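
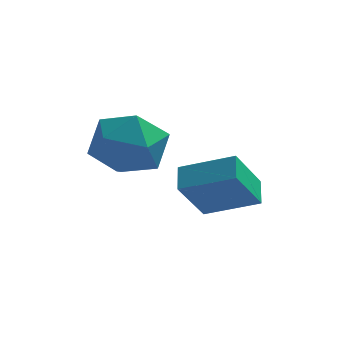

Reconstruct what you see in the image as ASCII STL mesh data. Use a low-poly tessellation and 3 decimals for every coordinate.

solid 
facet normal -0.943 0.333 0.032
outer loop
vertex 0.682 -1.25 1.557
vertex 0.311 -2.301 1.555
vertex 0.525 -1.788 2.521
endloop
endfacet
facet normal -0.500 0.788 0.358
outer loop
vertex 0.682 -1.25 1.557
vertex 0.525 -1.788 2.521
vertex 1.428 -1.15 2.379
endloop
endfacet
facet normal -0.007 0.993 -0.114
outer loop
vertex 0.682 -1.25 1.557
vertex 1.428 -1.15 2.379
vertex 1.772 -1.269 1.325
endloop
endfacet
facet normal -0.144 0.665 -0.733
outer loop
vertex 0.682 -1.25 1.557
vertex 1.772 -1.269 1.325
vertex 1.081 -1.98 0.816
endloop
endfacet
facet normal -0.723 0.256 -0.642
outer loop
vertex 0.682 -1.25 1.557
vertex 1.081 -1.98 0.816
vertex 0.311 -2.301 1.555
endloop
endfacet
facet normal -0.169 0.436 0.884
outer loop
vertex 1.428 -1.15 2.379
vertex 0.525 -1.788 2.521
vertex 1.519 -2.14 2.884
endloop
endfacet
facet normal -0.885 -0.301 0.356
outer loop
vertex 0.525 -1.788 2.521
vertex 0.311 -2.301 1.555
vertex 0.828 -2.851 2.375
endloop
endfacet
facet normal -0.529 -0.424 -0.735
outer loop
vertex 0.311 -2.301 1.555
vertex 1.081 -1.98 0.816
vertex 1.172 -2.97 1.321
endloop
endfacet
facet normal 0.406 0.237 -0.883
outer loop
vertex 1.081 -1.98 0.816
vertex 1.772 -1.269 1.325
vertex 2.075 -2.332 1.179
endloop
endfacet
facet normal 0.629 0.768 0.119
outer loop
vertex 1.772 -1.269 1.325
vertex 1.428 -1.15 2.379
vertex 2.289 -1.819 2.145
endloop
endfacet
facet normal 0.144 -0.665 0.733
outer loop
vertex 1.918 -2.87 2.143
vertex 1.519 -2.14 2.884
vertex 0.828 -2.851 2.375
endloop
endfacet
facet normal 0.007 -0.993 0.114
outer loop
vertex 1.918 -2.87 2.143
vertex 0.828 -2.851 2.375
vertex 1.172 -2.97 1.321
endloop
endfacet
facet normal 0.500 -0.788 -0.358
outer loop
vertex 1.918 -2.87 2.143
vertex 1.172 -2.97 1.321
vertex 2.075 -2.332 1.179
endloop
endfacet
facet normal 0.943 -0.333 -0.032
outer loop
vertex 1.918 -2.87 2.143
vertex 2.075 -2.332 1.179
vertex 2.289 -1.819 2.145
endloop
endfacet
facet normal 0.723 -0.256 0.642
outer loop
vertex 1.918 -2.87 2.143
vertex 2.289 -1.819 2.145
vertex 1.519 -2.14 2.884
endloop
endfacet
facet normal -0.406 -0.237 0.883
outer loop
vertex 0.828 -2.851 2.375
vertex 1.519 -2.14 2.884
vertex 0.525 -1.788 2.521
endloop
endfacet
facet normal -0.629 -0.768 -0.119
outer loop
vertex 1.172 -2.97 1.321
vertex 0.828 -2.851 2.375
vertex 0.311 -2.301 1.555
endloop
endfacet
facet normal 0.169 -0.436 -0.884
outer loop
vertex 2.075 -2.332 1.179
vertex 1.172 -2.97 1.321
vertex 1.081 -1.98 0.816
endloop
endfacet
facet normal 0.885 0.301 -0.356
outer loop
vertex 2.289 -1.819 2.145
vertex 2.075 -2.332 1.179
vertex 1.772 -1.269 1.325
endloop
endfacet
facet normal 0.529 0.424 0.735
outer loop
vertex 1.519 -2.14 2.884
vertex 2.289 -1.819 2.145
vertex 1.428 -1.15 2.379
endloop
endfacet
facet normal -0.343 -0.503 0.793
outer loop
vertex 3.846 -1.052 1.151
vertex 2.357 -0.943 0.576
vertex 3.954 -1.784 0.733
endloop
endfacet
facet normal 0.931 -0.068 0.359
outer loop
vertex 4.503 -0.977 -0.536
vertex 3.846 -1.052 1.151
vertex 3.954 -1.784 0.733
endloop
endfacet
facet normal -0.343 -0.504 0.792
outer loop
vertex 3.954 -1.784 0.733
vertex 2.357 -0.943 0.576
vertex 2.465 -1.675 0.157
endloop
endfacet
facet normal 0.127 -0.861 -0.492
outer loop
vertex 2.465 -1.675 0.157
vertex 4.503 -0.977 -0.536
vertex 3.954 -1.784 0.733
endloop
endfacet
facet normal -0.127 0.861 0.493
outer loop
vertex 3.846 -1.052 1.151
vertex 2.906 -0.136 -0.693
vertex 2.357 -0.943 0.576
endloop
endfacet
facet normal 0.931 -0.068 0.359
outer loop
vertex 4.395 -0.245 -0.117
vertex 3.846 -1.052 1.151
vertex 4.503 -0.977 -0.536
endloop
endfacet
facet normal -0.128 0.861 0.493
outer loop
vertex 4.395 -0.245 -0.117
vertex 2.906 -0.136 -0.693
vertex 3.846 -1.052 1.151
endloop
endfacet
facet normal -0.931 0.068 -0.359
outer loop
vertex 2.357 -0.943 0.576
vertex 2.906 -0.136 -0.693
vertex 2.465 -1.675 0.157
endloop
endfacet
facet normal 0.127 -0.861 -0.493
outer loop
vertex 3.014 -0.868 -1.111
vertex 4.503 -0.977 -0.536
vertex 2.465 -1.675 0.157
endloop
endfacet
facet normal -0.931 0.068 -0.360
outer loop
vertex 2.465 -1.675 0.157
vertex 2.906 -0.136 -0.693
vertex 3.014 -0.868 -1.111
endloop
endfacet
facet normal 0.343 0.504 -0.793
outer loop
vertex 3.014 -0.868 -1.111
vertex 4.395 -0.245 -0.117
vertex 4.503 -0.977 -0.536
endloop
endfacet
facet normal 0.344 0.503 -0.793
outer loop
vertex 2.906 -0.136 -0.693
vertex 4.395 -0.245 -0.117
vertex 3.014 -0.868 -1.111
endloop
endfacet

endsolid


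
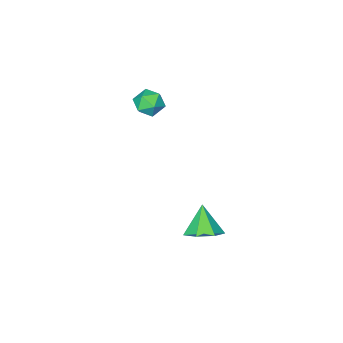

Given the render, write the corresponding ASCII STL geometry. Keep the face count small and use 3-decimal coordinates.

solid 
facet normal -0.300 0.854 0.425
outer loop
vertex 0.901 -3.371 -0.038
vertex 1.01 -3.697 0.695
vertex 1.618 -3.303 0.332
endloop
endfacet
facet normal 0.013 0.979 -0.206
outer loop
vertex 0.901 -3.371 -0.038
vertex 1.618 -3.303 0.332
vertex 1.585 -3.469 -0.46
endloop
endfacet
facet normal -0.347 0.618 -0.705
outer loop
vertex 0.901 -3.371 -0.038
vertex 1.585 -3.469 -0.46
vertex 0.958 -3.964 -0.586
endloop
endfacet
facet normal -0.882 0.271 -0.385
outer loop
vertex 0.901 -3.371 -0.038
vertex 0.958 -3.964 -0.586
vertex 0.603 -4.106 0.127
endloop
endfacet
facet normal -0.854 0.416 0.312
outer loop
vertex 0.901 -3.371 -0.038
vertex 0.603 -4.106 0.127
vertex 1.01 -3.697 0.695
endloop
endfacet
facet normal 0.676 0.715 -0.178
outer loop
vertex 1.585 -3.469 -0.46
vertex 1.618 -3.303 0.332
vertex 2.117 -3.854 0.013
endloop
endfacet
facet normal 0.169 0.513 0.841
outer loop
vertex 1.618 -3.303 0.332
vertex 1.01 -3.697 0.695
vertex 1.762 -3.996 0.726
endloop
endfacet
facet normal -0.726 -0.193 0.660
outer loop
vertex 1.01 -3.697 0.695
vertex 0.603 -4.106 0.127
vertex 1.135 -4.491 0.6
endloop
endfacet
facet normal -0.772 -0.428 -0.470
outer loop
vertex 0.603 -4.106 0.127
vertex 0.958 -3.964 -0.586
vertex 1.102 -4.657 -0.192
endloop
endfacet
facet normal 0.093 0.133 -0.987
outer loop
vertex 0.958 -3.964 -0.586
vertex 1.585 -3.469 -0.46
vertex 1.71 -4.263 -0.555
endloop
endfacet
facet normal 0.882 -0.271 0.385
outer loop
vertex 1.819 -4.589 0.178
vertex 2.117 -3.854 0.013
vertex 1.762 -3.996 0.726
endloop
endfacet
facet normal 0.347 -0.618 0.705
outer loop
vertex 1.819 -4.589 0.178
vertex 1.762 -3.996 0.726
vertex 1.135 -4.491 0.6
endloop
endfacet
facet normal -0.013 -0.979 0.206
outer loop
vertex 1.819 -4.589 0.178
vertex 1.135 -4.491 0.6
vertex 1.102 -4.657 -0.192
endloop
endfacet
facet normal 0.300 -0.854 -0.425
outer loop
vertex 1.819 -4.589 0.178
vertex 1.102 -4.657 -0.192
vertex 1.71 -4.263 -0.555
endloop
endfacet
facet normal 0.854 -0.416 -0.312
outer loop
vertex 1.819 -4.589 0.178
vertex 1.71 -4.263 -0.555
vertex 2.117 -3.854 0.013
endloop
endfacet
facet normal 0.772 0.428 0.470
outer loop
vertex 1.762 -3.996 0.726
vertex 2.117 -3.854 0.013
vertex 1.618 -3.303 0.332
endloop
endfacet
facet normal -0.093 -0.133 0.987
outer loop
vertex 1.135 -4.491 0.6
vertex 1.762 -3.996 0.726
vertex 1.01 -3.697 0.695
endloop
endfacet
facet normal -0.676 -0.715 0.178
outer loop
vertex 1.102 -4.657 -0.192
vertex 1.135 -4.491 0.6
vertex 0.603 -4.106 0.127
endloop
endfacet
facet normal -0.169 -0.513 -0.841
outer loop
vertex 1.71 -4.263 -0.555
vertex 1.102 -4.657 -0.192
vertex 0.958 -3.964 -0.586
endloop
endfacet
facet normal 0.726 0.193 -0.660
outer loop
vertex 2.117 -3.854 0.013
vertex 1.71 -4.263 -0.555
vertex 1.585 -3.469 -0.46
endloop
endfacet
facet normal 0.337 0.464 -0.819
outer loop
vertex 3.905 2.273 -3.593
vertex 3.185 1.94 -4.078
vertex 3.245 2.737 -3.602
endloop
endfacet
facet normal 0.243 0.364 0.899
outer loop
vertex 3.905 2.273 -3.593
vertex 3.245 2.737 -3.602
vertex 2.675 1.24 -2.842
endloop
endfacet
facet normal 0.338 0.464 -0.819
outer loop
vertex 3.245 2.737 -3.602
vertex 3.185 1.94 -4.078
vertex 2.54 2.601 -3.97
endloop
endfacet
facet normal -0.470 0.535 0.702
outer loop
vertex 3.245 2.737 -3.602
vertex 2.54 2.601 -3.97
vertex 2.675 1.24 -2.842
endloop
endfacet
facet normal 0.338 0.464 -0.819
outer loop
vertex 2.54 2.601 -3.97
vertex 3.185 1.94 -4.078
vertex 2.32 1.968 -4.419
endloop
endfacet
facet normal -0.952 0.135 0.276
outer loop
vertex 2.54 2.601 -3.97
vertex 2.32 1.968 -4.419
vertex 2.675 1.24 -2.842
endloop
endfacet
facet normal 0.338 0.465 -0.819
outer loop
vertex 2.32 1.968 -4.419
vertex 3.185 1.94 -4.078
vertex 2.752 1.314 -4.612
endloop
endfacet
facet normal -0.841 -0.538 -0.059
outer loop
vertex 2.32 1.968 -4.419
vertex 2.752 1.314 -4.612
vertex 2.675 1.24 -2.842
endloop
endfacet
facet normal 0.338 0.465 -0.819
outer loop
vertex 2.752 1.314 -4.612
vertex 3.185 1.94 -4.078
vertex 3.509 1.132 -4.403
endloop
endfacet
facet normal -0.220 -0.974 -0.050
outer loop
vertex 2.752 1.314 -4.612
vertex 3.509 1.132 -4.403
vertex 2.675 1.24 -2.842
endloop
endfacet
facet normal 0.338 0.465 -0.818
outer loop
vertex 3.509 1.132 -4.403
vertex 3.185 1.94 -4.078
vertex 4.023 1.558 -3.949
endloop
endfacet
facet normal 0.442 -0.847 0.295
outer loop
vertex 3.509 1.132 -4.403
vertex 4.023 1.558 -3.949
vertex 2.675 1.24 -2.842
endloop
endfacet
facet normal 0.337 0.464 -0.819
outer loop
vertex 4.023 1.558 -3.949
vertex 3.185 1.94 -4.078
vertex 3.905 2.273 -3.593
endloop
endfacet
facet normal 0.649 -0.251 0.718
outer loop
vertex 4.023 1.558 -3.949
vertex 3.905 2.273 -3.593
vertex 2.675 1.24 -2.842
endloop
endfacet

endsolid


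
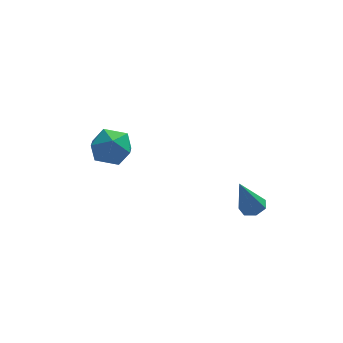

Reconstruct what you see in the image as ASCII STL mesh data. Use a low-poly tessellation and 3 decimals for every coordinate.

solid 
facet normal 0.329 0.149 -0.933
outer loop
vertex 3.894 -1.462 -1.184
vertex 3.392 -1.118 -1.306
vertex 3.942 -0.936 -1.083
endloop
endfacet
facet normal 0.809 -0.181 0.559
outer loop
vertex 3.894 -1.462 -1.184
vertex 3.942 -0.936 -1.083
vertex 2.768 -1.402 0.466
endloop
endfacet
facet normal 0.328 0.150 -0.933
outer loop
vertex 3.942 -0.936 -1.083
vertex 3.392 -1.118 -1.306
vertex 3.576 -0.546 -1.149
endloop
endfacet
facet normal 0.537 0.604 0.589
outer loop
vertex 3.942 -0.936 -1.083
vertex 3.576 -0.546 -1.149
vertex 2.768 -1.402 0.466
endloop
endfacet
facet normal 0.328 0.150 -0.933
outer loop
vertex 3.576 -0.546 -1.149
vertex 3.392 -1.118 -1.306
vertex 3.072 -0.587 -1.333
endloop
endfacet
facet normal -0.210 0.903 0.374
outer loop
vertex 3.576 -0.546 -1.149
vertex 3.072 -0.587 -1.333
vertex 2.768 -1.402 0.466
endloop
endfacet
facet normal 0.329 0.151 -0.932
outer loop
vertex 3.072 -0.587 -1.333
vertex 3.392 -1.118 -1.306
vertex 2.809 -1.027 -1.497
endloop
endfacet
facet normal -0.868 0.491 0.076
outer loop
vertex 3.072 -0.587 -1.333
vertex 2.809 -1.027 -1.497
vertex 2.768 -1.402 0.466
endloop
endfacet
facet normal 0.329 0.149 -0.932
outer loop
vertex 2.809 -1.027 -1.497
vertex 3.392 -1.118 -1.306
vertex 2.986 -1.535 -1.516
endloop
endfacet
facet normal -0.942 -0.325 -0.082
outer loop
vertex 2.809 -1.027 -1.497
vertex 2.986 -1.535 -1.516
vertex 2.768 -1.402 0.466
endloop
endfacet
facet normal 0.329 0.149 -0.932
outer loop
vertex 2.986 -1.535 -1.516
vertex 3.392 -1.118 -1.306
vertex 3.468 -1.729 -1.377
endloop
endfacet
facet normal -0.378 -0.925 0.020
outer loop
vertex 2.986 -1.535 -1.516
vertex 3.468 -1.729 -1.377
vertex 2.768 -1.402 0.466
endloop
endfacet
facet normal 0.329 0.149 -0.932
outer loop
vertex 3.468 -1.729 -1.377
vertex 3.392 -1.118 -1.306
vertex 3.894 -1.462 -1.184
endloop
endfacet
facet normal 0.402 -0.863 0.306
outer loop
vertex 3.468 -1.729 -1.377
vertex 3.894 -1.462 -1.184
vertex 2.768 -1.402 0.466
endloop
endfacet
facet normal -0.265 0.903 -0.338
outer loop
vertex -2.41 4.138 -1.757
vertex -3.149 4.216 -0.969
vertex -2.14 4.574 -0.803
endloop
endfacet
facet normal 0.424 0.772 -0.473
outer loop
vertex -2.41 4.138 -1.757
vertex -2.14 4.574 -0.803
vertex -1.459 3.895 -1.301
endloop
endfacet
facet normal 0.462 0.179 -0.868
outer loop
vertex -2.41 4.138 -1.757
vertex -1.459 3.895 -1.301
vertex -2.046 3.118 -1.774
endloop
endfacet
facet normal -0.202 -0.056 -0.978
outer loop
vertex -2.41 4.138 -1.757
vertex -2.046 3.118 -1.774
vertex -3.091 3.317 -1.569
endloop
endfacet
facet normal -0.652 0.392 -0.650
outer loop
vertex -2.41 4.138 -1.757
vertex -3.091 3.317 -1.569
vertex -3.149 4.216 -0.969
endloop
endfacet
facet normal 0.751 0.644 0.149
outer loop
vertex -1.459 3.895 -1.301
vertex -2.14 4.574 -0.803
vertex -1.609 3.823 -0.231
endloop
endfacet
facet normal -0.364 0.856 0.367
outer loop
vertex -2.14 4.574 -0.803
vertex -3.149 4.216 -0.969
vertex -2.654 4.022 -0.026
endloop
endfacet
facet normal -0.990 0.028 -0.137
outer loop
vertex -3.149 4.216 -0.969
vertex -3.091 3.317 -1.569
vertex -3.241 3.245 -0.499
endloop
endfacet
facet normal -0.264 -0.695 -0.668
outer loop
vertex -3.091 3.317 -1.569
vertex -2.046 3.118 -1.774
vertex -2.56 2.566 -0.997
endloop
endfacet
facet normal 0.812 -0.315 -0.491
outer loop
vertex -2.046 3.118 -1.774
vertex -1.459 3.895 -1.301
vertex -1.551 2.924 -0.831
endloop
endfacet
facet normal 0.202 0.056 0.978
outer loop
vertex -2.29 3.002 -0.043
vertex -1.609 3.823 -0.231
vertex -2.654 4.022 -0.026
endloop
endfacet
facet normal -0.462 -0.179 0.868
outer loop
vertex -2.29 3.002 -0.043
vertex -2.654 4.022 -0.026
vertex -3.241 3.245 -0.499
endloop
endfacet
facet normal -0.424 -0.772 0.473
outer loop
vertex -2.29 3.002 -0.043
vertex -3.241 3.245 -0.499
vertex -2.56 2.566 -0.997
endloop
endfacet
facet normal 0.265 -0.903 0.338
outer loop
vertex -2.29 3.002 -0.043
vertex -2.56 2.566 -0.997
vertex -1.551 2.924 -0.831
endloop
endfacet
facet normal 0.652 -0.392 0.650
outer loop
vertex -2.29 3.002 -0.043
vertex -1.551 2.924 -0.831
vertex -1.609 3.823 -0.231
endloop
endfacet
facet normal 0.264 0.695 0.668
outer loop
vertex -2.654 4.022 -0.026
vertex -1.609 3.823 -0.231
vertex -2.14 4.574 -0.803
endloop
endfacet
facet normal -0.812 0.315 0.491
outer loop
vertex -3.241 3.245 -0.499
vertex -2.654 4.022 -0.026
vertex -3.149 4.216 -0.969
endloop
endfacet
facet normal -0.751 -0.644 -0.149
outer loop
vertex -2.56 2.566 -0.997
vertex -3.241 3.245 -0.499
vertex -3.091 3.317 -1.569
endloop
endfacet
facet normal 0.364 -0.856 -0.367
outer loop
vertex -1.551 2.924 -0.831
vertex -2.56 2.566 -0.997
vertex -2.046 3.118 -1.774
endloop
endfacet
facet normal 0.990 -0.028 0.137
outer loop
vertex -1.609 3.823 -0.231
vertex -1.551 2.924 -0.831
vertex -1.459 3.895 -1.301
endloop
endfacet

endsolid


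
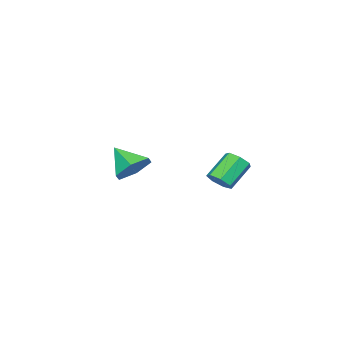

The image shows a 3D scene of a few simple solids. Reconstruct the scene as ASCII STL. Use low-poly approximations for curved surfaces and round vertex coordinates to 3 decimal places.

solid 
facet normal 0.092 0.768 -0.634
outer loop
vertex 0.899 -2.235 2.39
vertex 0.208 -2.608 1.838
vertex -0.018 -1.998 2.544
endloop
endfacet
facet normal 0.199 0.142 0.970
outer loop
vertex 0.899 -2.235 2.39
vertex -0.018 -1.998 2.544
vertex 0.072 -3.752 2.782
endloop
endfacet
facet normal 0.092 0.768 -0.634
outer loop
vertex -0.018 -1.998 2.544
vertex 0.208 -2.608 1.838
vertex -0.709 -2.371 1.992
endloop
endfacet
facet normal -0.645 0.070 0.761
outer loop
vertex -0.018 -1.998 2.544
vertex -0.709 -2.371 1.992
vertex 0.072 -3.752 2.782
endloop
endfacet
facet normal 0.092 0.768 -0.634
outer loop
vertex -0.709 -2.371 1.992
vertex 0.208 -2.608 1.838
vertex -0.483 -2.981 1.286
endloop
endfacet
facet normal -0.890 -0.446 0.100
outer loop
vertex -0.709 -2.371 1.992
vertex -0.483 -2.981 1.286
vertex 0.072 -3.752 2.782
endloop
endfacet
facet normal 0.091 0.768 -0.633
outer loop
vertex -0.483 -2.981 1.286
vertex 0.208 -2.608 1.838
vertex 0.435 -3.217 1.132
endloop
endfacet
facet normal -0.288 -0.891 -0.352
outer loop
vertex -0.483 -2.981 1.286
vertex 0.435 -3.217 1.132
vertex 0.072 -3.752 2.782
endloop
endfacet
facet normal 0.091 0.768 -0.633
outer loop
vertex 0.435 -3.217 1.132
vertex 0.208 -2.608 1.838
vertex 1.126 -2.844 1.684
endloop
endfacet
facet normal 0.556 -0.819 -0.143
outer loop
vertex 0.435 -3.217 1.132
vertex 1.126 -2.844 1.684
vertex 0.072 -3.752 2.782
endloop
endfacet
facet normal 0.091 0.768 -0.633
outer loop
vertex 1.126 -2.844 1.684
vertex 0.208 -2.608 1.838
vertex 0.899 -2.235 2.39
endloop
endfacet
facet normal 0.800 -0.302 0.518
outer loop
vertex 1.126 -2.844 1.684
vertex 0.899 -2.235 2.39
vertex 0.072 -3.752 2.782
endloop
endfacet
facet normal 0.731 -0.150 -0.665
outer loop
vertex 1.415 2.134 3.044
vertex 1.039 2.323 2.588
vertex 1.425 2.661 2.936
endloop
endfacet
facet normal 0.681 0.135 0.719
outer loop
vertex 1.415 2.134 3.044
vertex 1.425 2.661 2.936
vertex 0.376 2.348 3.988
endloop
endfacet
facet normal 0.682 0.133 0.719
outer loop
vertex 0.376 2.348 3.988
vertex 1.425 2.661 2.936
vertex 0.387 2.875 3.88
endloop
endfacet
facet normal -0.732 0.151 0.665
outer loop
vertex 0.376 2.348 3.988
vertex 0.387 2.875 3.88
vertex 0.001 2.537 3.532
endloop
endfacet
facet normal 0.732 -0.151 -0.665
outer loop
vertex 1.425 2.661 2.936
vertex 1.039 2.323 2.588
vertex 1.145 2.933 2.566
endloop
endfacet
facet normal 0.440 0.849 0.291
outer loop
vertex 1.425 2.661 2.936
vertex 1.145 2.933 2.566
vertex 0.387 2.875 3.88
endloop
endfacet
facet normal 0.441 0.848 0.292
outer loop
vertex 0.387 2.875 3.88
vertex 1.145 2.933 2.566
vertex 0.107 3.148 3.51
endloop
endfacet
facet normal -0.732 0.151 0.665
outer loop
vertex 0.387 2.875 3.88
vertex 0.107 3.148 3.51
vertex 0.001 2.537 3.532
endloop
endfacet
facet normal 0.731 -0.151 -0.665
outer loop
vertex 1.145 2.933 2.566
vertex 1.039 2.323 2.588
vertex 0.785 2.746 2.213
endloop
endfacet
facet normal -0.132 0.925 -0.356
outer loop
vertex 1.145 2.933 2.566
vertex 0.785 2.746 2.213
vertex 0.107 3.148 3.51
endloop
endfacet
facet normal -0.133 0.925 -0.356
outer loop
vertex 0.107 3.148 3.51
vertex 0.785 2.746 2.213
vertex -0.253 2.96 3.157
endloop
endfacet
facet normal -0.731 0.151 0.665
outer loop
vertex 0.107 3.148 3.51
vertex -0.253 2.96 3.157
vertex 0.001 2.537 3.532
endloop
endfacet
facet normal 0.732 -0.150 -0.665
outer loop
vertex 0.785 2.746 2.213
vertex 1.039 2.323 2.588
vertex 0.617 2.24 2.142
endloop
endfacet
facet normal -0.606 0.304 -0.735
outer loop
vertex 0.785 2.746 2.213
vertex 0.617 2.24 2.142
vertex -0.253 2.96 3.157
endloop
endfacet
facet normal -0.605 0.305 -0.735
outer loop
vertex -0.253 2.96 3.157
vertex 0.617 2.24 2.142
vertex -0.422 2.454 3.086
endloop
endfacet
facet normal -0.731 0.151 0.665
outer loop
vertex -0.253 2.96 3.157
vertex -0.422 2.454 3.086
vertex 0.001 2.537 3.532
endloop
endfacet
facet normal 0.732 -0.151 -0.664
outer loop
vertex 0.617 2.24 2.142
vertex 1.039 2.323 2.588
vertex 0.766 1.796 2.407
endloop
endfacet
facet normal -0.623 -0.544 -0.562
outer loop
vertex 0.617 2.24 2.142
vertex 0.766 1.796 2.407
vertex -0.422 2.454 3.086
endloop
endfacet
facet normal -0.623 -0.546 -0.560
outer loop
vertex -0.422 2.454 3.086
vertex 0.766 1.796 2.407
vertex -0.272 2.011 3.351
endloop
endfacet
facet normal -0.731 0.150 0.665
outer loop
vertex -0.422 2.454 3.086
vertex -0.272 2.011 3.351
vertex 0.001 2.537 3.532
endloop
endfacet
facet normal 0.731 -0.150 -0.665
outer loop
vertex 0.766 1.796 2.407
vertex 1.039 2.323 2.588
vertex 1.121 1.749 2.808
endloop
endfacet
facet normal -0.171 -0.985 0.036
outer loop
vertex 0.766 1.796 2.407
vertex 1.121 1.749 2.808
vertex -0.272 2.011 3.351
endloop
endfacet
facet normal -0.171 -0.985 0.036
outer loop
vertex -0.272 2.011 3.351
vertex 1.121 1.749 2.808
vertex 0.083 1.964 3.753
endloop
endfacet
facet normal -0.732 0.151 0.664
outer loop
vertex -0.272 2.011 3.351
vertex 0.083 1.964 3.753
vertex 0.001 2.537 3.532
endloop
endfacet
facet normal 0.731 -0.151 -0.665
outer loop
vertex 1.121 1.749 2.808
vertex 1.039 2.323 2.588
vertex 1.415 2.134 3.044
endloop
endfacet
facet normal 0.409 -0.683 0.605
outer loop
vertex 1.121 1.749 2.808
vertex 1.415 2.134 3.044
vertex 0.083 1.964 3.753
endloop
endfacet
facet normal 0.409 -0.683 0.605
outer loop
vertex 0.083 1.964 3.753
vertex 1.415 2.134 3.044
vertex 0.376 2.348 3.988
endloop
endfacet
facet normal -0.732 0.152 0.665
outer loop
vertex 0.083 1.964 3.753
vertex 0.376 2.348 3.988
vertex 0.001 2.537 3.532
endloop
endfacet

endsolid


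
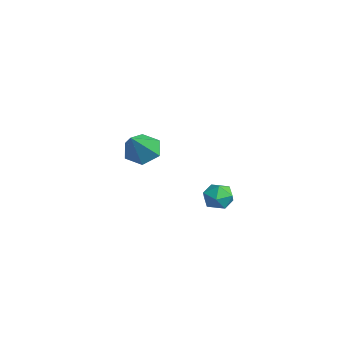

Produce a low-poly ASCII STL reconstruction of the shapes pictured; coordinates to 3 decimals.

solid 
facet normal -0.343 0.259 0.903
outer loop
vertex 3.666 2.037 1.832
vertex 3.268 1.322 1.886
vertex 4.038 1.384 2.161
endloop
endfacet
facet normal 0.293 0.558 0.776
outer loop
vertex 3.666 2.037 1.832
vertex 4.038 1.384 2.161
vertex 4.45 1.877 1.651
endloop
endfacet
facet normal 0.237 0.954 0.185
outer loop
vertex 3.666 2.037 1.832
vertex 4.45 1.877 1.651
vertex 3.935 2.12 1.061
endloop
endfacet
facet normal -0.433 0.900 -0.054
outer loop
vertex 3.666 2.037 1.832
vertex 3.935 2.12 1.061
vertex 3.204 1.777 1.206
endloop
endfacet
facet normal -0.792 0.470 0.389
outer loop
vertex 3.666 2.037 1.832
vertex 3.204 1.777 1.206
vertex 3.268 1.322 1.886
endloop
endfacet
facet normal 0.761 0.035 0.648
outer loop
vertex 4.45 1.877 1.651
vertex 4.038 1.384 2.161
vertex 4.536 1.063 1.594
endloop
endfacet
facet normal -0.269 -0.448 0.853
outer loop
vertex 4.038 1.384 2.161
vertex 3.268 1.322 1.886
vertex 3.805 0.72 1.739
endloop
endfacet
facet normal -0.994 -0.107 0.022
outer loop
vertex 3.268 1.322 1.886
vertex 3.204 1.777 1.206
vertex 3.29 0.963 1.149
endloop
endfacet
facet normal -0.414 0.587 -0.696
outer loop
vertex 3.204 1.777 1.206
vertex 3.935 2.12 1.061
vertex 3.702 1.456 0.639
endloop
endfacet
facet normal 0.671 0.674 -0.308
outer loop
vertex 3.935 2.12 1.061
vertex 4.45 1.877 1.651
vertex 4.472 1.518 0.914
endloop
endfacet
facet normal 0.433 -0.900 0.054
outer loop
vertex 4.074 0.803 0.968
vertex 4.536 1.063 1.594
vertex 3.805 0.72 1.739
endloop
endfacet
facet normal -0.237 -0.954 -0.185
outer loop
vertex 4.074 0.803 0.968
vertex 3.805 0.72 1.739
vertex 3.29 0.963 1.149
endloop
endfacet
facet normal -0.293 -0.558 -0.776
outer loop
vertex 4.074 0.803 0.968
vertex 3.29 0.963 1.149
vertex 3.702 1.456 0.639
endloop
endfacet
facet normal 0.343 -0.259 -0.903
outer loop
vertex 4.074 0.803 0.968
vertex 3.702 1.456 0.639
vertex 4.472 1.518 0.914
endloop
endfacet
facet normal 0.792 -0.470 -0.389
outer loop
vertex 4.074 0.803 0.968
vertex 4.472 1.518 0.914
vertex 4.536 1.063 1.594
endloop
endfacet
facet normal 0.414 -0.587 0.696
outer loop
vertex 3.805 0.72 1.739
vertex 4.536 1.063 1.594
vertex 4.038 1.384 2.161
endloop
endfacet
facet normal -0.671 -0.674 0.308
outer loop
vertex 3.29 0.963 1.149
vertex 3.805 0.72 1.739
vertex 3.268 1.322 1.886
endloop
endfacet
facet normal -0.761 -0.035 -0.648
outer loop
vertex 3.702 1.456 0.639
vertex 3.29 0.963 1.149
vertex 3.204 1.777 1.206
endloop
endfacet
facet normal 0.269 0.448 -0.853
outer loop
vertex 4.472 1.518 0.914
vertex 3.702 1.456 0.639
vertex 3.935 2.12 1.061
endloop
endfacet
facet normal 0.994 0.107 -0.022
outer loop
vertex 4.536 1.063 1.594
vertex 4.472 1.518 0.914
vertex 4.45 1.877 1.651
endloop
endfacet
facet normal -0.543 0.462 -0.701
outer loop
vertex -1.702 0.614 1.504
vertex -2.458 0.002 1.687
vertex -2.379 0.853 2.186
endloop
endfacet
facet normal 0.657 0.615 0.436
outer loop
vertex -1.702 0.614 1.504
vertex -2.379 0.853 2.186
vertex -1.322 -0.962 3.153
endloop
endfacet
facet normal -0.543 0.462 -0.701
outer loop
vertex -2.379 0.853 2.186
vertex -2.458 0.002 1.687
vertex -3.135 0.241 2.369
endloop
endfacet
facet normal -0.116 0.414 0.903
outer loop
vertex -2.379 0.853 2.186
vertex -3.135 0.241 2.369
vertex -1.322 -0.962 3.153
endloop
endfacet
facet normal -0.544 0.461 -0.701
outer loop
vertex -3.135 0.241 2.369
vertex -2.458 0.002 1.687
vertex -3.214 -0.611 1.87
endloop
endfacet
facet normal -0.567 -0.377 0.733
outer loop
vertex -3.135 0.241 2.369
vertex -3.214 -0.611 1.87
vertex -1.322 -0.962 3.153
endloop
endfacet
facet normal -0.544 0.461 -0.701
outer loop
vertex -3.214 -0.611 1.87
vertex -2.458 0.002 1.687
vertex -2.537 -0.85 1.188
endloop
endfacet
facet normal -0.244 -0.965 0.096
outer loop
vertex -3.214 -0.611 1.87
vertex -2.537 -0.85 1.188
vertex -1.322 -0.962 3.153
endloop
endfacet
facet normal -0.544 0.461 -0.701
outer loop
vertex -2.537 -0.85 1.188
vertex -2.458 0.002 1.687
vertex -1.781 -0.237 1.005
endloop
endfacet
facet normal 0.529 -0.763 -0.371
outer loop
vertex -2.537 -0.85 1.188
vertex -1.781 -0.237 1.005
vertex -1.322 -0.962 3.153
endloop
endfacet
facet normal -0.543 0.462 -0.701
outer loop
vertex -1.781 -0.237 1.005
vertex -2.458 0.002 1.687
vertex -1.702 0.614 1.504
endloop
endfacet
facet normal 0.979 0.027 -0.200
outer loop
vertex -1.781 -0.237 1.005
vertex -1.702 0.614 1.504
vertex -1.322 -0.962 3.153
endloop
endfacet

endsolid


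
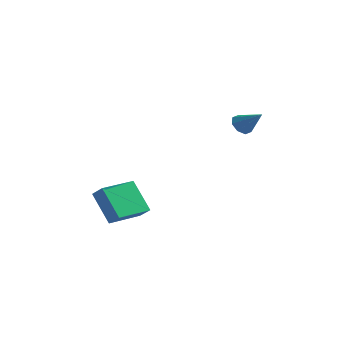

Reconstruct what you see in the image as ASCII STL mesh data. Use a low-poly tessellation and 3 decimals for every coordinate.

solid 
facet normal -0.737 0.246 -0.630
outer loop
vertex -4.717 -1.202 -3.495
vertex -4.155 0.412 -3.523
vertex -3.677 -1.588 -4.861
endloop
endfacet
facet normal -0.329 -0.944 0.016
outer loop
vertex -3.065 -1.792 -4.337
vertex -4.717 -1.202 -3.495
vertex -3.677 -1.588 -4.861
endloop
endfacet
facet normal -0.736 0.246 -0.631
outer loop
vertex -3.677 -1.588 -4.861
vertex -4.155 0.412 -3.523
vertex -3.114 0.026 -4.889
endloop
endfacet
facet normal 0.591 -0.220 -0.776
outer loop
vertex -3.114 0.026 -4.889
vertex -3.065 -1.792 -4.337
vertex -3.677 -1.588 -4.861
endloop
endfacet
facet normal -0.591 0.219 0.776
outer loop
vertex -4.717 -1.202 -3.495
vertex -3.543 0.208 -2.999
vertex -4.155 0.412 -3.523
endloop
endfacet
facet normal -0.329 -0.944 0.016
outer loop
vertex -4.106 -1.406 -2.971
vertex -4.717 -1.202 -3.495
vertex -3.065 -1.792 -4.337
endloop
endfacet
facet normal -0.592 0.220 0.776
outer loop
vertex -4.106 -1.406 -2.971
vertex -3.543 0.208 -2.999
vertex -4.717 -1.202 -3.495
endloop
endfacet
facet normal 0.329 0.944 -0.016
outer loop
vertex -4.155 0.412 -3.523
vertex -3.543 0.208 -2.999
vertex -3.114 0.026 -4.889
endloop
endfacet
facet normal 0.592 -0.220 -0.776
outer loop
vertex -2.503 -0.178 -4.365
vertex -3.065 -1.792 -4.337
vertex -3.114 0.026 -4.889
endloop
endfacet
facet normal 0.329 0.944 -0.016
outer loop
vertex -3.114 0.026 -4.889
vertex -3.543 0.208 -2.999
vertex -2.503 -0.178 -4.365
endloop
endfacet
facet normal 0.736 -0.245 0.631
outer loop
vertex -2.503 -0.178 -4.365
vertex -4.106 -1.406 -2.971
vertex -3.065 -1.792 -4.337
endloop
endfacet
facet normal 0.736 -0.246 0.630
outer loop
vertex -3.543 0.208 -2.999
vertex -4.106 -1.406 -2.971
vertex -2.503 -0.178 -4.365
endloop
endfacet
facet normal -0.779 0.118 -0.615
outer loop
vertex 1.584 1.041 0.489
vertex 1.239 0.863 0.892
vertex 1.439 1.362 0.734
endloop
endfacet
facet normal 0.784 0.560 -0.270
outer loop
vertex 1.584 1.041 0.489
vertex 1.439 1.362 0.734
vertex 2.221 0.717 1.668
endloop
endfacet
facet normal -0.778 0.117 -0.617
outer loop
vertex 1.439 1.362 0.734
vertex 1.239 0.863 0.892
vertex 1.176 1.39 1.071
endloop
endfacet
facet normal 0.417 0.873 0.253
outer loop
vertex 1.439 1.362 0.734
vertex 1.176 1.39 1.071
vertex 2.221 0.717 1.668
endloop
endfacet
facet normal -0.780 0.116 -0.615
outer loop
vertex 1.176 1.39 1.071
vertex 1.239 0.863 0.892
vertex 0.951 1.11 1.304
endloop
endfacet
facet normal -0.018 0.648 0.761
outer loop
vertex 1.176 1.39 1.071
vertex 0.951 1.11 1.304
vertex 2.221 0.717 1.668
endloop
endfacet
facet normal -0.780 0.116 -0.615
outer loop
vertex 0.951 1.11 1.304
vertex 1.239 0.863 0.892
vertex 0.894 0.686 1.296
endloop
endfacet
facet normal -0.270 0.018 0.963
outer loop
vertex 0.951 1.11 1.304
vertex 0.894 0.686 1.296
vertex 2.221 0.717 1.668
endloop
endfacet
facet normal -0.780 0.117 -0.615
outer loop
vertex 0.894 0.686 1.296
vertex 1.239 0.863 0.892
vertex 1.039 0.365 1.051
endloop
endfacet
facet normal -0.191 -0.649 0.737
outer loop
vertex 0.894 0.686 1.296
vertex 1.039 0.365 1.051
vertex 2.221 0.717 1.668
endloop
endfacet
facet normal -0.779 0.116 -0.616
outer loop
vertex 1.039 0.365 1.051
vertex 1.239 0.863 0.892
vertex 1.301 0.336 0.714
endloop
endfacet
facet normal 0.173 -0.961 0.217
outer loop
vertex 1.039 0.365 1.051
vertex 1.301 0.336 0.714
vertex 2.221 0.717 1.668
endloop
endfacet
facet normal -0.779 0.116 -0.616
outer loop
vertex 1.301 0.336 0.714
vertex 1.239 0.863 0.892
vertex 1.527 0.617 0.481
endloop
endfacet
facet normal 0.610 -0.735 -0.295
outer loop
vertex 1.301 0.336 0.714
vertex 1.527 0.617 0.481
vertex 2.221 0.717 1.668
endloop
endfacet
facet normal -0.779 0.116 -0.616
outer loop
vertex 1.527 0.617 0.481
vertex 1.239 0.863 0.892
vertex 1.584 1.041 0.489
endloop
endfacet
facet normal 0.862 -0.107 -0.495
outer loop
vertex 1.527 0.617 0.481
vertex 1.584 1.041 0.489
vertex 2.221 0.717 1.668
endloop
endfacet

endsolid


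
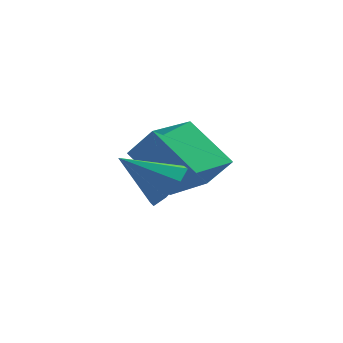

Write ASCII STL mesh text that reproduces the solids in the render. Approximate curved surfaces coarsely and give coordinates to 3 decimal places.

solid 
facet normal -0.545 0.578 0.607
outer loop
vertex 2.56 0.064 -0.805
vertex 3.848 1.546 -1.061
vertex 1.861 0.493 -1.84
endloop
endfacet
facet normal -0.650 -0.749 0.129
outer loop
vertex 2.972 -0.686 -3.079
vertex 2.56 0.064 -0.805
vertex 1.861 0.493 -1.84
endloop
endfacet
facet normal -0.545 0.578 0.608
outer loop
vertex 1.861 0.493 -1.84
vertex 3.848 1.546 -1.061
vertex 3.149 1.975 -2.095
endloop
endfacet
facet normal -0.529 0.325 -0.784
outer loop
vertex 3.149 1.975 -2.095
vertex 2.972 -0.686 -3.079
vertex 1.861 0.493 -1.84
endloop
endfacet
facet normal 0.529 -0.325 0.784
outer loop
vertex 2.56 0.064 -0.805
vertex 4.959 0.367 -2.3
vertex 3.848 1.546 -1.061
endloop
endfacet
facet normal -0.650 -0.749 0.129
outer loop
vertex 3.671 -1.115 -2.045
vertex 2.56 0.064 -0.805
vertex 2.972 -0.686 -3.079
endloop
endfacet
facet normal 0.529 -0.325 0.784
outer loop
vertex 3.671 -1.115 -2.045
vertex 4.959 0.367 -2.3
vertex 2.56 0.064 -0.805
endloop
endfacet
facet normal 0.650 0.749 -0.129
outer loop
vertex 3.848 1.546 -1.061
vertex 4.959 0.367 -2.3
vertex 3.149 1.975 -2.095
endloop
endfacet
facet normal -0.530 0.325 -0.784
outer loop
vertex 4.26 0.796 -3.335
vertex 2.972 -0.686 -3.079
vertex 3.149 1.975 -2.095
endloop
endfacet
facet normal 0.650 0.749 -0.129
outer loop
vertex 3.149 1.975 -2.095
vertex 4.959 0.367 -2.3
vertex 4.26 0.796 -3.335
endloop
endfacet
facet normal 0.544 -0.578 -0.608
outer loop
vertex 4.26 0.796 -3.335
vertex 3.671 -1.115 -2.045
vertex 2.972 -0.686 -3.079
endloop
endfacet
facet normal 0.545 -0.578 -0.608
outer loop
vertex 4.959 0.367 -2.3
vertex 3.671 -1.115 -2.045
vertex 4.26 0.796 -3.335
endloop
endfacet
facet normal 0.789 -0.130 -0.600
outer loop
vertex 3.282 -1.482 -1.587
vertex 2.794 -1.985 -2.119
vertex 2.975 -1.125 -2.068
endloop
endfacet
facet normal 0.043 0.815 0.577
outer loop
vertex 3.282 -1.482 -1.587
vertex 2.975 -1.125 -2.068
vertex 1.406 -1.755 -1.061
endloop
endfacet
facet normal 0.788 -0.130 -0.601
outer loop
vertex 2.975 -1.125 -2.068
vertex 2.794 -1.985 -2.119
vertex 2.561 -1.272 -2.579
endloop
endfacet
facet normal -0.360 0.933 0.023
outer loop
vertex 2.975 -1.125 -2.068
vertex 2.561 -1.272 -2.579
vertex 1.406 -1.755 -1.061
endloop
endfacet
facet normal 0.788 -0.130 -0.601
outer loop
vertex 2.561 -1.272 -2.579
vertex 2.794 -1.985 -2.119
vertex 2.284 -1.836 -2.82
endloop
endfacet
facet normal -0.745 0.536 -0.397
outer loop
vertex 2.561 -1.272 -2.579
vertex 2.284 -1.836 -2.82
vertex 1.406 -1.755 -1.061
endloop
endfacet
facet normal 0.788 -0.130 -0.601
outer loop
vertex 2.284 -1.836 -2.82
vertex 2.794 -1.985 -2.119
vertex 2.305 -2.488 -2.651
endloop
endfacet
facet normal -0.888 -0.142 -0.437
outer loop
vertex 2.284 -1.836 -2.82
vertex 2.305 -2.488 -2.651
vertex 1.406 -1.755 -1.061
endloop
endfacet
facet normal 0.788 -0.130 -0.601
outer loop
vertex 2.305 -2.488 -2.651
vertex 2.794 -1.985 -2.119
vertex 2.613 -2.844 -2.17
endloop
endfacet
facet normal -0.704 -0.707 -0.072
outer loop
vertex 2.305 -2.488 -2.651
vertex 2.613 -2.844 -2.17
vertex 1.406 -1.755 -1.061
endloop
endfacet
facet normal 0.788 -0.130 -0.601
outer loop
vertex 2.613 -2.844 -2.17
vertex 2.794 -1.985 -2.119
vertex 3.027 -2.698 -1.659
endloop
endfacet
facet normal -0.302 -0.824 0.480
outer loop
vertex 2.613 -2.844 -2.17
vertex 3.027 -2.698 -1.659
vertex 1.406 -1.755 -1.061
endloop
endfacet
facet normal 0.789 -0.130 -0.601
outer loop
vertex 3.027 -2.698 -1.659
vertex 2.794 -1.985 -2.119
vertex 3.304 -2.133 -1.417
endloop
endfacet
facet normal 0.084 -0.427 0.900
outer loop
vertex 3.027 -2.698 -1.659
vertex 3.304 -2.133 -1.417
vertex 1.406 -1.755 -1.061
endloop
endfacet
facet normal 0.789 -0.130 -0.601
outer loop
vertex 3.304 -2.133 -1.417
vertex 2.794 -1.985 -2.119
vertex 3.282 -1.482 -1.587
endloop
endfacet
facet normal 0.227 0.253 0.940
outer loop
vertex 3.304 -2.133 -1.417
vertex 3.282 -1.482 -1.587
vertex 1.406 -1.755 -1.061
endloop
endfacet

endsolid


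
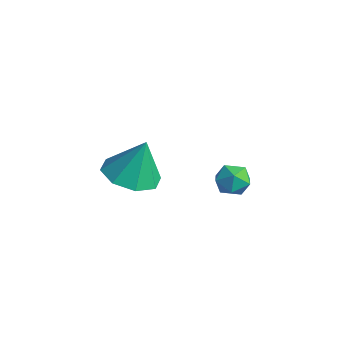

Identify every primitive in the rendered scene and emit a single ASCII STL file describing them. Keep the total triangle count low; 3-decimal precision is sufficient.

solid 
facet normal -0.927 0.069 0.370
outer loop
vertex -0.419 3.748 -2.937
vertex -0.536 3.12 -3.113
vertex -0.287 3.255 -2.514
endloop
endfacet
facet normal -0.478 0.495 0.726
outer loop
vertex -0.419 3.748 -2.937
vertex -0.287 3.255 -2.514
vertex 0.138 3.759 -2.578
endloop
endfacet
facet normal -0.186 0.948 0.259
outer loop
vertex -0.419 3.748 -2.937
vertex 0.138 3.759 -2.578
vertex 0.152 3.936 -3.216
endloop
endfacet
facet normal -0.453 0.803 -0.387
outer loop
vertex -0.419 3.748 -2.937
vertex 0.152 3.936 -3.216
vertex -0.265 3.541 -3.547
endloop
endfacet
facet normal -0.912 0.259 -0.318
outer loop
vertex -0.419 3.748 -2.937
vertex -0.265 3.541 -3.547
vertex -0.536 3.12 -3.113
endloop
endfacet
facet normal 0.045 0.089 0.995
outer loop
vertex 0.138 3.759 -2.578
vertex -0.287 3.255 -2.514
vertex 0.365 3.139 -2.533
endloop
endfacet
facet normal -0.682 -0.600 0.419
outer loop
vertex -0.287 3.255 -2.514
vertex -0.536 3.12 -3.113
vertex -0.052 2.744 -2.864
endloop
endfacet
facet normal -0.658 -0.291 -0.694
outer loop
vertex -0.536 3.12 -3.113
vertex -0.265 3.541 -3.547
vertex -0.038 2.921 -3.502
endloop
endfacet
facet normal 0.081 0.588 -0.804
outer loop
vertex -0.265 3.541 -3.547
vertex 0.152 3.936 -3.216
vertex 0.387 3.425 -3.566
endloop
endfacet
facet normal 0.516 0.823 0.240
outer loop
vertex 0.152 3.936 -3.216
vertex 0.138 3.759 -2.578
vertex 0.636 3.56 -2.967
endloop
endfacet
facet normal 0.453 -0.803 0.387
outer loop
vertex 0.519 2.932 -3.143
vertex 0.365 3.139 -2.533
vertex -0.052 2.744 -2.864
endloop
endfacet
facet normal 0.186 -0.948 -0.259
outer loop
vertex 0.519 2.932 -3.143
vertex -0.052 2.744 -2.864
vertex -0.038 2.921 -3.502
endloop
endfacet
facet normal 0.478 -0.495 -0.726
outer loop
vertex 0.519 2.932 -3.143
vertex -0.038 2.921 -3.502
vertex 0.387 3.425 -3.566
endloop
endfacet
facet normal 0.927 -0.069 -0.370
outer loop
vertex 0.519 2.932 -3.143
vertex 0.387 3.425 -3.566
vertex 0.636 3.56 -2.967
endloop
endfacet
facet normal 0.912 -0.259 0.318
outer loop
vertex 0.519 2.932 -3.143
vertex 0.636 3.56 -2.967
vertex 0.365 3.139 -2.533
endloop
endfacet
facet normal -0.081 -0.588 0.804
outer loop
vertex -0.052 2.744 -2.864
vertex 0.365 3.139 -2.533
vertex -0.287 3.255 -2.514
endloop
endfacet
facet normal -0.516 -0.823 -0.240
outer loop
vertex -0.038 2.921 -3.502
vertex -0.052 2.744 -2.864
vertex -0.536 3.12 -3.113
endloop
endfacet
facet normal -0.045 -0.089 -0.995
outer loop
vertex 0.387 3.425 -3.566
vertex -0.038 2.921 -3.502
vertex -0.265 3.541 -3.547
endloop
endfacet
facet normal 0.682 0.600 -0.419
outer loop
vertex 0.636 3.56 -2.967
vertex 0.387 3.425 -3.566
vertex 0.152 3.936 -3.216
endloop
endfacet
facet normal 0.658 0.291 0.694
outer loop
vertex 0.365 3.139 -2.533
vertex 0.636 3.56 -2.967
vertex 0.138 3.759 -2.578
endloop
endfacet
facet normal -0.157 -0.283 -0.946
outer loop
vertex 0.613 0.016 -1.485
vertex -0.277 -0.26 -1.255
vertex 0.122 0.556 -1.565
endloop
endfacet
facet normal 0.705 0.674 0.223
outer loop
vertex 0.613 0.016 -1.485
vertex 0.122 0.556 -1.565
vertex -0.043 0.16 0.155
endloop
endfacet
facet normal -0.157 -0.283 -0.946
outer loop
vertex 0.122 0.556 -1.565
vertex -0.277 -0.26 -1.255
vertex -0.603 0.618 -1.463
endloop
endfacet
facet normal 0.115 0.966 0.233
outer loop
vertex 0.122 0.556 -1.565
vertex -0.603 0.618 -1.463
vertex -0.043 0.16 0.155
endloop
endfacet
facet normal -0.157 -0.283 -0.946
outer loop
vertex -0.603 0.618 -1.463
vertex -0.277 -0.26 -1.255
vertex -1.137 0.165 -1.239
endloop
endfacet
facet normal -0.495 0.776 0.391
outer loop
vertex -0.603 0.618 -1.463
vertex -1.137 0.165 -1.239
vertex -0.043 0.16 0.155
endloop
endfacet
facet normal -0.157 -0.282 -0.947
outer loop
vertex -1.137 0.165 -1.239
vertex -0.277 -0.26 -1.255
vertex -1.167 -0.537 -1.025
endloop
endfacet
facet normal -0.768 0.217 0.603
outer loop
vertex -1.137 0.165 -1.239
vertex -1.167 -0.537 -1.025
vertex -0.043 0.16 0.155
endloop
endfacet
facet normal -0.157 -0.283 -0.946
outer loop
vertex -1.167 -0.537 -1.025
vertex -0.277 -0.26 -1.255
vertex -0.676 -1.077 -0.945
endloop
endfacet
facet normal -0.544 -0.384 0.746
outer loop
vertex -1.167 -0.537 -1.025
vertex -0.676 -1.077 -0.945
vertex -0.043 0.16 0.155
endloop
endfacet
facet normal -0.157 -0.282 -0.946
outer loop
vertex -0.676 -1.077 -0.945
vertex -0.277 -0.26 -1.255
vertex 0.05 -1.139 -1.047
endloop
endfacet
facet normal 0.045 -0.677 0.735
outer loop
vertex -0.676 -1.077 -0.945
vertex 0.05 -1.139 -1.047
vertex -0.043 0.16 0.155
endloop
endfacet
facet normal -0.158 -0.283 -0.946
outer loop
vertex 0.05 -1.139 -1.047
vertex -0.277 -0.26 -1.255
vertex 0.583 -0.686 -1.271
endloop
endfacet
facet normal 0.656 -0.487 0.577
outer loop
vertex 0.05 -1.139 -1.047
vertex 0.583 -0.686 -1.271
vertex -0.043 0.16 0.155
endloop
endfacet
facet normal -0.157 -0.282 -0.947
outer loop
vertex 0.583 -0.686 -1.271
vertex -0.277 -0.26 -1.255
vertex 0.613 0.016 -1.485
endloop
endfacet
facet normal 0.928 0.072 0.365
outer loop
vertex 0.583 -0.686 -1.271
vertex 0.613 0.016 -1.485
vertex -0.043 0.16 0.155
endloop
endfacet

endsolid


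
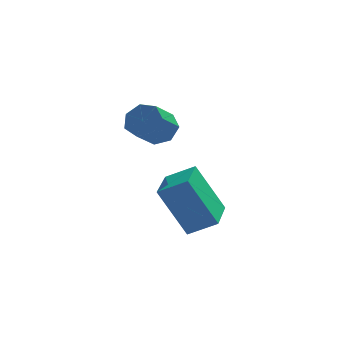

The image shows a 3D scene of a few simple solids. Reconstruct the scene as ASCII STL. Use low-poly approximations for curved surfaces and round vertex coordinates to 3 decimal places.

solid 
facet normal 0.507 0.613 -0.606
outer loop
vertex -1.372 0.975 -0.482
vertex -1.816 0.818 -1.013
vertex -1.868 1.337 -0.531
endloop
endfacet
facet normal 0.307 0.528 0.792
outer loop
vertex -1.372 0.975 -0.482
vertex -1.868 1.337 -0.531
vertex -1.98 0.239 0.244
endloop
endfacet
facet normal 0.306 0.528 0.792
outer loop
vertex -1.98 0.239 0.244
vertex -1.868 1.337 -0.531
vertex -2.476 0.6 0.195
endloop
endfacet
facet normal -0.507 -0.614 0.605
outer loop
vertex -1.98 0.239 0.244
vertex -2.476 0.6 0.195
vertex -2.424 0.082 -0.287
endloop
endfacet
facet normal 0.507 0.613 -0.606
outer loop
vertex -1.868 1.337 -0.531
vertex -1.816 0.818 -1.013
vertex -2.325 1.308 -0.943
endloop
endfacet
facet normal -0.439 0.788 0.432
outer loop
vertex -1.868 1.337 -0.531
vertex -2.325 1.308 -0.943
vertex -2.476 0.6 0.195
endloop
endfacet
facet normal -0.439 0.788 0.432
outer loop
vertex -2.476 0.6 0.195
vertex -2.325 1.308 -0.943
vertex -2.933 0.571 -0.217
endloop
endfacet
facet normal -0.507 -0.614 0.605
outer loop
vertex -2.476 0.6 0.195
vertex -2.933 0.571 -0.217
vertex -2.424 0.082 -0.287
endloop
endfacet
facet normal 0.507 0.613 -0.606
outer loop
vertex -2.325 1.308 -0.943
vertex -1.816 0.818 -1.013
vertex -2.399 0.91 -1.408
endloop
endfacet
facet normal -0.854 0.455 -0.253
outer loop
vertex -2.325 1.308 -0.943
vertex -2.399 0.91 -1.408
vertex -2.933 0.571 -0.217
endloop
endfacet
facet normal -0.854 0.455 -0.253
outer loop
vertex -2.933 0.571 -0.217
vertex -2.399 0.91 -1.408
vertex -3.007 0.174 -0.681
endloop
endfacet
facet normal -0.506 -0.614 0.606
outer loop
vertex -2.933 0.571 -0.217
vertex -3.007 0.174 -0.681
vertex -2.424 0.082 -0.287
endloop
endfacet
facet normal 0.507 0.614 -0.605
outer loop
vertex -2.399 0.91 -1.408
vertex -1.816 0.818 -1.013
vertex -2.034 0.443 -1.576
endloop
endfacet
facet normal -0.627 -0.221 -0.747
outer loop
vertex -2.399 0.91 -1.408
vertex -2.034 0.443 -1.576
vertex -3.007 0.174 -0.681
endloop
endfacet
facet normal -0.627 -0.221 -0.747
outer loop
vertex -3.007 0.174 -0.681
vertex -2.034 0.443 -1.576
vertex -2.642 -0.293 -0.849
endloop
endfacet
facet normal -0.506 -0.614 0.606
outer loop
vertex -3.007 0.174 -0.681
vertex -2.642 -0.293 -0.849
vertex -2.424 0.082 -0.287
endloop
endfacet
facet normal 0.506 0.615 -0.605
outer loop
vertex -2.034 0.443 -1.576
vertex -1.816 0.818 -1.013
vertex -1.504 0.259 -1.32
endloop
endfacet
facet normal 0.074 -0.731 -0.678
outer loop
vertex -2.034 0.443 -1.576
vertex -1.504 0.259 -1.32
vertex -2.642 -0.293 -0.849
endloop
endfacet
facet normal 0.073 -0.730 -0.679
outer loop
vertex -2.642 -0.293 -0.849
vertex -1.504 0.259 -1.32
vertex -2.112 -0.478 -0.593
endloop
endfacet
facet normal -0.507 -0.613 0.606
outer loop
vertex -2.642 -0.293 -0.849
vertex -2.112 -0.478 -0.593
vertex -2.424 0.082 -0.287
endloop
endfacet
facet normal 0.506 0.615 -0.605
outer loop
vertex -1.504 0.259 -1.32
vertex -1.816 0.818 -1.013
vertex -1.21 0.496 -0.833
endloop
endfacet
facet normal 0.718 -0.689 -0.098
outer loop
vertex -1.504 0.259 -1.32
vertex -1.21 0.496 -0.833
vertex -2.112 -0.478 -0.593
endloop
endfacet
facet normal 0.718 -0.689 -0.098
outer loop
vertex -2.112 -0.478 -0.593
vertex -1.21 0.496 -0.833
vertex -1.818 -0.241 -0.106
endloop
endfacet
facet normal -0.508 -0.613 0.605
outer loop
vertex -2.112 -0.478 -0.593
vertex -1.818 -0.241 -0.106
vertex -2.424 0.082 -0.287
endloop
endfacet
facet normal 0.506 0.615 -0.605
outer loop
vertex -1.21 0.496 -0.833
vertex -1.816 0.818 -1.013
vertex -1.372 0.975 -0.482
endloop
endfacet
facet normal 0.821 -0.129 0.556
outer loop
vertex -1.21 0.496 -0.833
vertex -1.372 0.975 -0.482
vertex -1.818 -0.241 -0.106
endloop
endfacet
facet normal 0.821 -0.129 0.557
outer loop
vertex -1.818 -0.241 -0.106
vertex -1.372 0.975 -0.482
vertex -1.98 0.239 0.244
endloop
endfacet
facet normal -0.508 -0.613 0.606
outer loop
vertex -1.818 -0.241 -0.106
vertex -1.98 0.239 0.244
vertex -2.424 0.082 -0.287
endloop
endfacet
facet normal -0.854 0.181 -0.488
outer loop
vertex -2.03 -0.544 -3.283
vertex -1.624 1.061 -3.397
vertex -1.078 -0.913 -5.084
endloop
endfacet
facet normal -0.244 -0.967 0.069
outer loop
vertex -0.096 -1.121 -4.523
vertex -2.03 -0.544 -3.283
vertex -1.078 -0.913 -5.084
endloop
endfacet
facet normal -0.854 0.181 -0.488
outer loop
vertex -1.078 -0.913 -5.084
vertex -1.624 1.061 -3.397
vertex -0.672 0.692 -5.198
endloop
endfacet
facet normal 0.459 -0.178 -0.870
outer loop
vertex -0.672 0.692 -5.198
vertex -0.096 -1.121 -4.523
vertex -1.078 -0.913 -5.084
endloop
endfacet
facet normal -0.459 0.178 0.870
outer loop
vertex -2.03 -0.544 -3.283
vertex -0.642 0.853 -2.836
vertex -1.624 1.061 -3.397
endloop
endfacet
facet normal -0.244 -0.967 0.069
outer loop
vertex -1.048 -0.752 -2.722
vertex -2.03 -0.544 -3.283
vertex -0.096 -1.121 -4.523
endloop
endfacet
facet normal -0.459 0.178 0.870
outer loop
vertex -1.048 -0.752 -2.722
vertex -0.642 0.853 -2.836
vertex -2.03 -0.544 -3.283
endloop
endfacet
facet normal 0.244 0.967 -0.069
outer loop
vertex -1.624 1.061 -3.397
vertex -0.642 0.853 -2.836
vertex -0.672 0.692 -5.198
endloop
endfacet
facet normal 0.459 -0.178 -0.870
outer loop
vertex 0.31 0.484 -4.637
vertex -0.096 -1.121 -4.523
vertex -0.672 0.692 -5.198
endloop
endfacet
facet normal 0.244 0.967 -0.069
outer loop
vertex -0.672 0.692 -5.198
vertex -0.642 0.853 -2.836
vertex 0.31 0.484 -4.637
endloop
endfacet
facet normal 0.854 -0.181 0.488
outer loop
vertex 0.31 0.484 -4.637
vertex -1.048 -0.752 -2.722
vertex -0.096 -1.121 -4.523
endloop
endfacet
facet normal 0.854 -0.181 0.488
outer loop
vertex -0.642 0.853 -2.836
vertex -1.048 -0.752 -2.722
vertex 0.31 0.484 -4.637
endloop
endfacet

endsolid


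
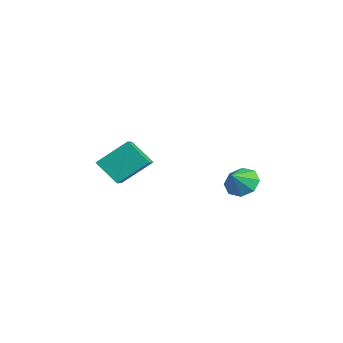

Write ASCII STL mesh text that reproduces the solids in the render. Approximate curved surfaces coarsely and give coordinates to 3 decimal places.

solid 
facet normal -0.400 0.620 -0.675
outer loop
vertex -2.778 1.744 -1.178
vertex -3.415 2.033 -0.535
vertex -2.545 2.315 -0.792
endloop
endfacet
facet normal 0.927 -0.374 -0.006
outer loop
vertex -2.778 1.744 -1.178
vertex -2.545 2.315 -0.792
vertex -2.945 1.307 0.255
endloop
endfacet
facet normal -0.400 0.621 -0.674
outer loop
vertex -2.545 2.315 -0.792
vertex -3.415 2.033 -0.535
vertex -2.821 2.72 -0.255
endloop
endfacet
facet normal 0.908 0.070 0.414
outer loop
vertex -2.545 2.315 -0.792
vertex -2.821 2.72 -0.255
vertex -2.945 1.307 0.255
endloop
endfacet
facet normal -0.400 0.621 -0.674
outer loop
vertex -2.821 2.72 -0.255
vertex -3.415 2.033 -0.535
vertex -3.445 2.723 0.118
endloop
endfacet
facet normal 0.497 0.256 0.829
outer loop
vertex -2.821 2.72 -0.255
vertex -3.445 2.723 0.118
vertex -2.945 1.307 0.255
endloop
endfacet
facet normal -0.401 0.620 -0.674
outer loop
vertex -3.445 2.723 0.118
vertex -3.415 2.033 -0.535
vertex -4.051 2.321 0.109
endloop
endfacet
facet normal -0.064 0.074 0.995
outer loop
vertex -3.445 2.723 0.118
vertex -4.051 2.321 0.109
vertex -2.945 1.307 0.255
endloop
endfacet
facet normal -0.402 0.620 -0.674
outer loop
vertex -4.051 2.321 0.109
vertex -3.415 2.033 -0.535
vertex -4.284 1.75 -0.277
endloop
endfacet
facet normal -0.446 -0.369 0.815
outer loop
vertex -4.051 2.321 0.109
vertex -4.284 1.75 -0.277
vertex -2.945 1.307 0.255
endloop
endfacet
facet normal -0.402 0.620 -0.674
outer loop
vertex -4.284 1.75 -0.277
vertex -3.415 2.033 -0.535
vertex -4.008 1.345 -0.814
endloop
endfacet
facet normal -0.426 -0.814 0.395
outer loop
vertex -4.284 1.75 -0.277
vertex -4.008 1.345 -0.814
vertex -2.945 1.307 0.255
endloop
endfacet
facet normal -0.401 0.619 -0.675
outer loop
vertex -4.008 1.345 -0.814
vertex -3.415 2.033 -0.535
vertex -3.384 1.343 -1.187
endloop
endfacet
facet normal -0.015 -1.000 -0.020
outer loop
vertex -4.008 1.345 -0.814
vertex -3.384 1.343 -1.187
vertex -2.945 1.307 0.255
endloop
endfacet
facet normal -0.400 0.620 -0.675
outer loop
vertex -3.384 1.343 -1.187
vertex -3.415 2.033 -0.535
vertex -2.778 1.744 -1.178
endloop
endfacet
facet normal 0.544 -0.818 -0.186
outer loop
vertex -3.384 1.343 -1.187
vertex -2.778 1.744 -1.178
vertex -2.945 1.307 0.255
endloop
endfacet
facet normal -0.586 -0.460 0.667
outer loop
vertex -3.463 -3.688 3.029
vertex -4.532 -3.112 2.487
vertex -3.661 -5.199 1.813
endloop
endfacet
facet normal 0.803 -0.434 0.408
outer loop
vertex -2.728 -4.468 0.753
vertex -3.463 -3.688 3.029
vertex -3.661 -5.199 1.813
endloop
endfacet
facet normal -0.586 -0.460 0.667
outer loop
vertex -3.661 -5.199 1.813
vertex -4.532 -3.112 2.487
vertex -4.73 -4.623 1.271
endloop
endfacet
facet normal -0.101 -0.775 -0.624
outer loop
vertex -4.73 -4.623 1.271
vertex -2.728 -4.468 0.753
vertex -3.661 -5.199 1.813
endloop
endfacet
facet normal 0.101 0.775 0.624
outer loop
vertex -3.463 -3.688 3.029
vertex -3.599 -2.381 1.427
vertex -4.532 -3.112 2.487
endloop
endfacet
facet normal 0.803 -0.434 0.408
outer loop
vertex -2.53 -2.957 1.969
vertex -3.463 -3.688 3.029
vertex -2.728 -4.468 0.753
endloop
endfacet
facet normal 0.101 0.775 0.624
outer loop
vertex -2.53 -2.957 1.969
vertex -3.599 -2.381 1.427
vertex -3.463 -3.688 3.029
endloop
endfacet
facet normal -0.803 0.434 -0.408
outer loop
vertex -4.532 -3.112 2.487
vertex -3.599 -2.381 1.427
vertex -4.73 -4.623 1.271
endloop
endfacet
facet normal -0.101 -0.775 -0.624
outer loop
vertex -3.797 -3.892 0.211
vertex -2.728 -4.468 0.753
vertex -4.73 -4.623 1.271
endloop
endfacet
facet normal -0.803 0.434 -0.408
outer loop
vertex -4.73 -4.623 1.271
vertex -3.599 -2.381 1.427
vertex -3.797 -3.892 0.211
endloop
endfacet
facet normal 0.586 0.460 -0.667
outer loop
vertex -3.797 -3.892 0.211
vertex -2.53 -2.957 1.969
vertex -2.728 -4.468 0.753
endloop
endfacet
facet normal 0.586 0.460 -0.667
outer loop
vertex -3.599 -2.381 1.427
vertex -2.53 -2.957 1.969
vertex -3.797 -3.892 0.211
endloop
endfacet

endsolid


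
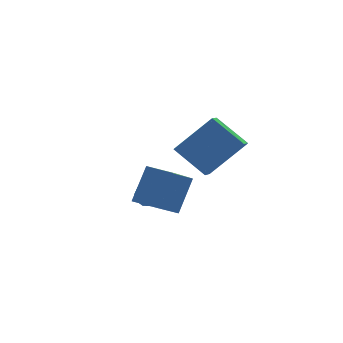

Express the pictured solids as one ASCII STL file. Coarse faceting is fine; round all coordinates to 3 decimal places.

solid 
facet normal -0.651 0.759 0.015
outer loop
vertex 1.174 -2.298 2.194
vertex 2.277 -1.331 1.151
vertex 0.369 -2.961 0.727
endloop
endfacet
facet normal -0.613 -0.537 0.579
outer loop
vertex 1.183 -3.909 0.709
vertex 1.174 -2.298 2.194
vertex 0.369 -2.961 0.727
endloop
endfacet
facet normal -0.651 0.759 0.015
outer loop
vertex 0.369 -2.961 0.727
vertex 2.277 -1.331 1.151
vertex 1.471 -1.994 -0.315
endloop
endfacet
facet normal -0.447 -0.369 -0.815
outer loop
vertex 1.471 -1.994 -0.315
vertex 1.183 -3.909 0.709
vertex 0.369 -2.961 0.727
endloop
endfacet
facet normal 0.447 0.369 0.815
outer loop
vertex 1.174 -2.298 2.194
vertex 3.091 -2.279 1.133
vertex 2.277 -1.331 1.151
endloop
endfacet
facet normal -0.612 -0.538 0.580
outer loop
vertex 1.989 -3.246 2.175
vertex 1.174 -2.298 2.194
vertex 1.183 -3.909 0.709
endloop
endfacet
facet normal 0.447 0.368 0.815
outer loop
vertex 1.989 -3.246 2.175
vertex 3.091 -2.279 1.133
vertex 1.174 -2.298 2.194
endloop
endfacet
facet normal 0.613 0.537 -0.580
outer loop
vertex 2.277 -1.331 1.151
vertex 3.091 -2.279 1.133
vertex 1.471 -1.994 -0.315
endloop
endfacet
facet normal -0.448 -0.368 -0.815
outer loop
vertex 2.286 -2.942 -0.334
vertex 1.183 -3.909 0.709
vertex 1.471 -1.994 -0.315
endloop
endfacet
facet normal 0.612 0.538 -0.579
outer loop
vertex 1.471 -1.994 -0.315
vertex 3.091 -2.279 1.133
vertex 2.286 -2.942 -0.334
endloop
endfacet
facet normal 0.651 -0.759 -0.015
outer loop
vertex 2.286 -2.942 -0.334
vertex 1.989 -3.246 2.175
vertex 1.183 -3.909 0.709
endloop
endfacet
facet normal 0.652 -0.758 -0.015
outer loop
vertex 3.091 -2.279 1.133
vertex 1.989 -3.246 2.175
vertex 2.286 -2.942 -0.334
endloop
endfacet
facet normal -0.000 0.650 0.760
outer loop
vertex 1.837 1.119 -1.02
vertex 2.039 0.614 -0.588
vertex 2.513 0.999 -0.917
endloop
endfacet
facet normal 0.152 0.978 0.144
outer loop
vertex 1.837 1.119 -1.02
vertex 2.513 0.999 -0.917
vertex 2.277 1.13 -1.556
endloop
endfacet
facet normal -0.393 0.868 -0.305
outer loop
vertex 1.837 1.119 -1.02
vertex 2.277 1.13 -1.556
vertex 1.657 0.826 -1.622
endloop
endfacet
facet normal -0.882 0.471 0.034
outer loop
vertex 1.837 1.119 -1.02
vertex 1.657 0.826 -1.622
vertex 1.51 0.507 -1.024
endloop
endfacet
facet normal -0.639 0.337 0.692
outer loop
vertex 1.837 1.119 -1.02
vertex 1.51 0.507 -1.024
vertex 2.039 0.614 -0.588
endloop
endfacet
facet normal 0.731 0.669 -0.133
outer loop
vertex 2.277 1.13 -1.556
vertex 2.513 0.999 -0.917
vertex 2.75 0.633 -1.456
endloop
endfacet
facet normal 0.487 0.138 0.863
outer loop
vertex 2.513 0.999 -0.917
vertex 2.039 0.614 -0.588
vertex 2.603 0.314 -0.858
endloop
endfacet
facet normal -0.546 -0.368 0.753
outer loop
vertex 2.039 0.614 -0.588
vertex 1.51 0.507 -1.024
vertex 1.983 0.01 -0.924
endloop
endfacet
facet normal -0.939 -0.150 -0.311
outer loop
vertex 1.51 0.507 -1.024
vertex 1.657 0.826 -1.622
vertex 1.747 0.141 -1.563
endloop
endfacet
facet normal -0.150 0.491 -0.858
outer loop
vertex 1.657 0.826 -1.622
vertex 2.277 1.13 -1.556
vertex 2.221 0.526 -1.892
endloop
endfacet
facet normal 0.882 -0.471 -0.034
outer loop
vertex 2.423 0.021 -1.46
vertex 2.75 0.633 -1.456
vertex 2.603 0.314 -0.858
endloop
endfacet
facet normal 0.393 -0.868 0.305
outer loop
vertex 2.423 0.021 -1.46
vertex 2.603 0.314 -0.858
vertex 1.983 0.01 -0.924
endloop
endfacet
facet normal -0.152 -0.978 -0.144
outer loop
vertex 2.423 0.021 -1.46
vertex 1.983 0.01 -0.924
vertex 1.747 0.141 -1.563
endloop
endfacet
facet normal 0.000 -0.650 -0.760
outer loop
vertex 2.423 0.021 -1.46
vertex 1.747 0.141 -1.563
vertex 2.221 0.526 -1.892
endloop
endfacet
facet normal 0.639 -0.337 -0.692
outer loop
vertex 2.423 0.021 -1.46
vertex 2.221 0.526 -1.892
vertex 2.75 0.633 -1.456
endloop
endfacet
facet normal 0.939 0.150 0.311
outer loop
vertex 2.603 0.314 -0.858
vertex 2.75 0.633 -1.456
vertex 2.513 0.999 -0.917
endloop
endfacet
facet normal 0.150 -0.491 0.858
outer loop
vertex 1.983 0.01 -0.924
vertex 2.603 0.314 -0.858
vertex 2.039 0.614 -0.588
endloop
endfacet
facet normal -0.731 -0.669 0.133
outer loop
vertex 1.747 0.141 -1.563
vertex 1.983 0.01 -0.924
vertex 1.51 0.507 -1.024
endloop
endfacet
facet normal -0.487 -0.138 -0.863
outer loop
vertex 2.221 0.526 -1.892
vertex 1.747 0.141 -1.563
vertex 1.657 0.826 -1.622
endloop
endfacet
facet normal 0.546 0.368 -0.753
outer loop
vertex 2.75 0.633 -1.456
vertex 2.221 0.526 -1.892
vertex 2.277 1.13 -1.556
endloop
endfacet
facet normal -0.490 -0.764 0.419
outer loop
vertex 4.551 -4.066 3.777
vertex 3.645 -2.937 4.777
vertex 3.033 -3.93 2.247
endloop
endfacet
facet normal 0.515 -0.642 -0.568
outer loop
vertex 3.435 -3.303 1.903
vertex 4.551 -4.066 3.777
vertex 3.033 -3.93 2.247
endloop
endfacet
facet normal -0.491 -0.764 0.419
outer loop
vertex 3.033 -3.93 2.247
vertex 3.645 -2.937 4.777
vertex 2.127 -2.8 3.247
endloop
endfacet
facet normal -0.703 0.063 -0.708
outer loop
vertex 2.127 -2.8 3.247
vertex 3.435 -3.303 1.903
vertex 3.033 -3.93 2.247
endloop
endfacet
facet normal 0.703 -0.063 0.708
outer loop
vertex 4.551 -4.066 3.777
vertex 4.047 -2.31 4.433
vertex 3.645 -2.937 4.777
endloop
endfacet
facet normal 0.514 -0.642 -0.568
outer loop
vertex 4.953 -3.44 3.433
vertex 4.551 -4.066 3.777
vertex 3.435 -3.303 1.903
endloop
endfacet
facet normal 0.703 -0.063 0.708
outer loop
vertex 4.953 -3.44 3.433
vertex 4.047 -2.31 4.433
vertex 4.551 -4.066 3.777
endloop
endfacet
facet normal -0.515 0.642 0.568
outer loop
vertex 3.645 -2.937 4.777
vertex 4.047 -2.31 4.433
vertex 2.127 -2.8 3.247
endloop
endfacet
facet normal -0.703 0.063 -0.708
outer loop
vertex 2.529 -2.174 2.903
vertex 3.435 -3.303 1.903
vertex 2.127 -2.8 3.247
endloop
endfacet
facet normal -0.515 0.642 0.568
outer loop
vertex 2.127 -2.8 3.247
vertex 4.047 -2.31 4.433
vertex 2.529 -2.174 2.903
endloop
endfacet
facet normal 0.491 0.764 -0.418
outer loop
vertex 2.529 -2.174 2.903
vertex 4.953 -3.44 3.433
vertex 3.435 -3.303 1.903
endloop
endfacet
facet normal 0.491 0.764 -0.419
outer loop
vertex 4.047 -2.31 4.433
vertex 4.953 -3.44 3.433
vertex 2.529 -2.174 2.903
endloop
endfacet

endsolid


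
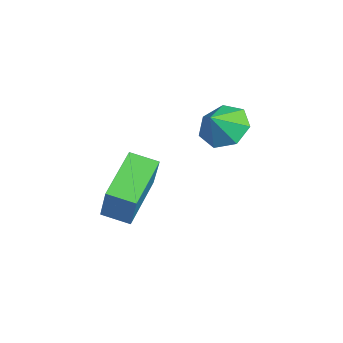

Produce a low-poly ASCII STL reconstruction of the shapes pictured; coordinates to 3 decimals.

solid 
facet normal -0.391 0.570 -0.723
outer loop
vertex 0.123 1.716 1.887
vertex -0.758 1.542 2.227
vertex -0.155 2.252 2.46
endloop
endfacet
facet normal 0.912 0.036 0.409
outer loop
vertex 0.123 1.716 1.887
vertex -0.155 2.252 2.46
vertex -0.342 0.938 2.993
endloop
endfacet
facet normal -0.391 0.570 -0.723
outer loop
vertex -0.155 2.252 2.46
vertex -0.758 1.542 2.227
vertex -0.887 2.254 2.858
endloop
endfacet
facet normal 0.460 0.277 0.844
outer loop
vertex -0.155 2.252 2.46
vertex -0.887 2.254 2.858
vertex -0.342 0.938 2.993
endloop
endfacet
facet normal -0.391 0.570 -0.723
outer loop
vertex -0.887 2.254 2.858
vertex -0.758 1.542 2.227
vertex -1.522 1.719 2.78
endloop
endfacet
facet normal -0.153 0.038 0.987
outer loop
vertex -0.887 2.254 2.858
vertex -1.522 1.719 2.78
vertex -0.342 0.938 2.993
endloop
endfacet
facet normal -0.392 0.569 -0.723
outer loop
vertex -1.522 1.719 2.78
vertex -0.758 1.542 2.227
vertex -1.58 1.051 2.286
endloop
endfacet
facet normal -0.463 -0.501 0.731
outer loop
vertex -1.522 1.719 2.78
vertex -1.58 1.051 2.286
vertex -0.342 0.938 2.993
endloop
endfacet
facet normal -0.392 0.569 -0.723
outer loop
vertex -1.58 1.051 2.286
vertex -0.758 1.542 2.227
vertex -1.02 0.752 1.747
endloop
endfacet
facet normal -0.239 -0.933 0.269
outer loop
vertex -1.58 1.051 2.286
vertex -1.02 0.752 1.747
vertex -0.342 0.938 2.993
endloop
endfacet
facet normal -0.391 0.569 -0.723
outer loop
vertex -1.02 0.752 1.747
vertex -0.758 1.542 2.227
vertex -0.261 1.048 1.57
endloop
endfacet
facet normal 0.352 -0.934 -0.052
outer loop
vertex -1.02 0.752 1.747
vertex -0.261 1.048 1.57
vertex -0.342 0.938 2.993
endloop
endfacet
facet normal -0.392 0.568 -0.724
outer loop
vertex -0.261 1.048 1.57
vertex -0.758 1.542 2.227
vertex 0.123 1.716 1.887
endloop
endfacet
facet normal 0.865 -0.502 0.010
outer loop
vertex -0.261 1.048 1.57
vertex 0.123 1.716 1.887
vertex -0.342 0.938 2.993
endloop
endfacet
facet normal -0.721 0.555 0.414
outer loop
vertex 0.721 -2.032 2.47
vertex 1.227 -1.167 2.191
vertex -0.157 -2.017 0.921
endloop
endfacet
facet normal -0.486 -0.832 0.268
outer loop
vertex 1.293 -3.133 0.089
vertex 0.721 -2.032 2.47
vertex -0.157 -2.017 0.921
endloop
endfacet
facet normal -0.721 0.555 0.414
outer loop
vertex -0.157 -2.017 0.921
vertex 1.227 -1.167 2.191
vertex 0.349 -1.152 0.643
endloop
endfacet
facet normal -0.493 0.009 -0.870
outer loop
vertex 0.349 -1.152 0.643
vertex 1.293 -3.133 0.089
vertex -0.157 -2.017 0.921
endloop
endfacet
facet normal 0.493 -0.008 0.870
outer loop
vertex 0.721 -2.032 2.47
vertex 2.677 -2.283 1.359
vertex 1.227 -1.167 2.191
endloop
endfacet
facet normal -0.486 -0.832 0.268
outer loop
vertex 2.171 -3.148 1.637
vertex 0.721 -2.032 2.47
vertex 1.293 -3.133 0.089
endloop
endfacet
facet normal 0.493 -0.009 0.870
outer loop
vertex 2.171 -3.148 1.637
vertex 2.677 -2.283 1.359
vertex 0.721 -2.032 2.47
endloop
endfacet
facet normal 0.486 0.832 -0.268
outer loop
vertex 1.227 -1.167 2.191
vertex 2.677 -2.283 1.359
vertex 0.349 -1.152 0.643
endloop
endfacet
facet normal -0.493 0.008 -0.870
outer loop
vertex 1.799 -2.268 -0.19
vertex 1.293 -3.133 0.089
vertex 0.349 -1.152 0.643
endloop
endfacet
facet normal 0.486 0.832 -0.268
outer loop
vertex 0.349 -1.152 0.643
vertex 2.677 -2.283 1.359
vertex 1.799 -2.268 -0.19
endloop
endfacet
facet normal 0.721 -0.555 -0.414
outer loop
vertex 1.799 -2.268 -0.19
vertex 2.171 -3.148 1.637
vertex 1.293 -3.133 0.089
endloop
endfacet
facet normal 0.721 -0.555 -0.414
outer loop
vertex 2.677 -2.283 1.359
vertex 2.171 -3.148 1.637
vertex 1.799 -2.268 -0.19
endloop
endfacet

endsolid


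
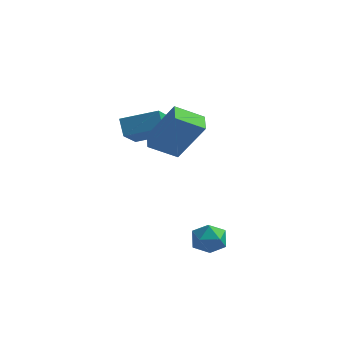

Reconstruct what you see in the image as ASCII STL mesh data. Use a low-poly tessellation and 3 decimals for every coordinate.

solid 
facet normal -0.839 0.500 0.213
outer loop
vertex 0.576 1.034 -1.908
vertex 0.497 0.647 -1.312
vertex 0.866 1.259 -1.294
endloop
endfacet
facet normal -0.385 0.910 -0.152
outer loop
vertex 0.576 1.034 -1.908
vertex 0.866 1.259 -1.294
vertex 1.234 1.313 -1.905
endloop
endfacet
facet normal -0.245 0.586 -0.773
outer loop
vertex 0.576 1.034 -1.908
vertex 1.234 1.313 -1.905
vertex 1.093 0.733 -2.3
endloop
endfacet
facet normal -0.613 -0.026 -0.789
outer loop
vertex 0.576 1.034 -1.908
vertex 1.093 0.733 -2.3
vertex 0.638 0.322 -1.933
endloop
endfacet
facet normal -0.980 -0.079 -0.181
outer loop
vertex 0.576 1.034 -1.908
vertex 0.638 0.322 -1.933
vertex 0.497 0.647 -1.312
endloop
endfacet
facet normal 0.224 0.950 0.219
outer loop
vertex 1.234 1.313 -1.905
vertex 0.866 1.259 -1.294
vertex 1.562 1.098 -1.307
endloop
endfacet
facet normal -0.513 0.285 0.810
outer loop
vertex 0.866 1.259 -1.294
vertex 0.497 0.647 -1.312
vertex 1.107 0.687 -0.94
endloop
endfacet
facet normal -0.740 -0.650 0.172
outer loop
vertex 0.497 0.647 -1.312
vertex 0.638 0.322 -1.933
vertex 0.966 0.107 -1.335
endloop
endfacet
facet normal -0.146 -0.564 -0.813
outer loop
vertex 0.638 0.322 -1.933
vertex 1.093 0.733 -2.3
vertex 1.334 0.161 -1.946
endloop
endfacet
facet normal 0.451 0.425 -0.785
outer loop
vertex 1.093 0.733 -2.3
vertex 1.234 1.313 -1.905
vertex 1.703 0.773 -1.928
endloop
endfacet
facet normal 0.613 0.026 0.789
outer loop
vertex 1.624 0.386 -1.332
vertex 1.562 1.098 -1.307
vertex 1.107 0.687 -0.94
endloop
endfacet
facet normal 0.245 -0.586 0.773
outer loop
vertex 1.624 0.386 -1.332
vertex 1.107 0.687 -0.94
vertex 0.966 0.107 -1.335
endloop
endfacet
facet normal 0.385 -0.910 0.152
outer loop
vertex 1.624 0.386 -1.332
vertex 0.966 0.107 -1.335
vertex 1.334 0.161 -1.946
endloop
endfacet
facet normal 0.839 -0.500 -0.213
outer loop
vertex 1.624 0.386 -1.332
vertex 1.334 0.161 -1.946
vertex 1.703 0.773 -1.928
endloop
endfacet
facet normal 0.980 0.079 0.181
outer loop
vertex 1.624 0.386 -1.332
vertex 1.703 0.773 -1.928
vertex 1.562 1.098 -1.307
endloop
endfacet
facet normal 0.146 0.564 0.813
outer loop
vertex 1.107 0.687 -0.94
vertex 1.562 1.098 -1.307
vertex 0.866 1.259 -1.294
endloop
endfacet
facet normal -0.451 -0.425 0.785
outer loop
vertex 0.966 0.107 -1.335
vertex 1.107 0.687 -0.94
vertex 0.497 0.647 -1.312
endloop
endfacet
facet normal -0.224 -0.950 -0.219
outer loop
vertex 1.334 0.161 -1.946
vertex 0.966 0.107 -1.335
vertex 0.638 0.322 -1.933
endloop
endfacet
facet normal 0.513 -0.285 -0.810
outer loop
vertex 1.703 0.773 -1.928
vertex 1.334 0.161 -1.946
vertex 1.093 0.733 -2.3
endloop
endfacet
facet normal 0.740 0.650 -0.172
outer loop
vertex 1.562 1.098 -1.307
vertex 1.703 0.773 -1.928
vertex 1.234 1.313 -1.905
endloop
endfacet
facet normal -0.906 -0.283 -0.315
outer loop
vertex -2.871 2.601 1.743
vertex -3.217 3.049 2.336
vertex -2.922 3.846 0.772
endloop
endfacet
facet normal 0.422 -0.547 -0.723
outer loop
vertex -1.563 4.271 1.244
vertex -2.871 2.601 1.743
vertex -2.922 3.846 0.772
endloop
endfacet
facet normal -0.906 -0.283 -0.315
outer loop
vertex -2.922 3.846 0.772
vertex -3.217 3.049 2.336
vertex -3.268 4.294 1.365
endloop
endfacet
facet normal -0.033 0.788 -0.615
outer loop
vertex -3.268 4.294 1.365
vertex -1.563 4.271 1.244
vertex -2.922 3.846 0.772
endloop
endfacet
facet normal 0.033 -0.788 0.615
outer loop
vertex -2.871 2.601 1.743
vertex -1.858 3.474 2.808
vertex -3.217 3.049 2.336
endloop
endfacet
facet normal 0.422 -0.547 -0.723
outer loop
vertex -1.512 3.026 2.215
vertex -2.871 2.601 1.743
vertex -1.563 4.271 1.244
endloop
endfacet
facet normal 0.033 -0.788 0.615
outer loop
vertex -1.512 3.026 2.215
vertex -1.858 3.474 2.808
vertex -2.871 2.601 1.743
endloop
endfacet
facet normal -0.422 0.547 0.723
outer loop
vertex -3.217 3.049 2.336
vertex -1.858 3.474 2.808
vertex -3.268 4.294 1.365
endloop
endfacet
facet normal -0.033 0.788 -0.615
outer loop
vertex -1.909 4.719 1.837
vertex -1.563 4.271 1.244
vertex -3.268 4.294 1.365
endloop
endfacet
facet normal -0.422 0.547 0.723
outer loop
vertex -3.268 4.294 1.365
vertex -1.858 3.474 2.808
vertex -1.909 4.719 1.837
endloop
endfacet
facet normal 0.906 0.283 0.315
outer loop
vertex -1.909 4.719 1.837
vertex -1.512 3.026 2.215
vertex -1.563 4.271 1.244
endloop
endfacet
facet normal 0.906 0.283 0.315
outer loop
vertex -1.858 3.474 2.808
vertex -1.512 3.026 2.215
vertex -1.909 4.719 1.837
endloop
endfacet
facet normal -0.756 -0.426 0.497
outer loop
vertex -0.602 1.848 3.507
vertex -0.917 2.589 3.663
vertex -1.609 1.759 1.898
endloop
endfacet
facet normal 0.384 -0.904 -0.190
outer loop
vertex -0.663 2.291 1.277
vertex -0.602 1.848 3.507
vertex -1.609 1.759 1.898
endloop
endfacet
facet normal -0.757 -0.425 0.497
outer loop
vertex -1.609 1.759 1.898
vertex -0.917 2.589 3.663
vertex -1.923 2.5 2.054
endloop
endfacet
facet normal -0.530 -0.046 -0.847
outer loop
vertex -1.923 2.5 2.054
vertex -0.663 2.291 1.277
vertex -1.609 1.759 1.898
endloop
endfacet
facet normal 0.530 0.047 0.847
outer loop
vertex -0.602 1.848 3.507
vertex 0.029 3.121 3.042
vertex -0.917 2.589 3.663
endloop
endfacet
facet normal 0.384 -0.904 -0.190
outer loop
vertex 0.343 2.38 2.886
vertex -0.602 1.848 3.507
vertex -0.663 2.291 1.277
endloop
endfacet
facet normal 0.530 0.046 0.847
outer loop
vertex 0.343 2.38 2.886
vertex 0.029 3.121 3.042
vertex -0.602 1.848 3.507
endloop
endfacet
facet normal -0.384 0.904 0.190
outer loop
vertex -0.917 2.589 3.663
vertex 0.029 3.121 3.042
vertex -1.923 2.5 2.054
endloop
endfacet
facet normal -0.530 -0.047 -0.847
outer loop
vertex -0.978 3.032 1.433
vertex -0.663 2.291 1.277
vertex -1.923 2.5 2.054
endloop
endfacet
facet normal -0.384 0.904 0.190
outer loop
vertex -1.923 2.5 2.054
vertex 0.029 3.121 3.042
vertex -0.978 3.032 1.433
endloop
endfacet
facet normal 0.756 0.426 -0.496
outer loop
vertex -0.978 3.032 1.433
vertex 0.343 2.38 2.886
vertex -0.663 2.291 1.277
endloop
endfacet
facet normal 0.756 0.425 -0.497
outer loop
vertex 0.029 3.121 3.042
vertex 0.343 2.38 2.886
vertex -0.978 3.032 1.433
endloop
endfacet

endsolid
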